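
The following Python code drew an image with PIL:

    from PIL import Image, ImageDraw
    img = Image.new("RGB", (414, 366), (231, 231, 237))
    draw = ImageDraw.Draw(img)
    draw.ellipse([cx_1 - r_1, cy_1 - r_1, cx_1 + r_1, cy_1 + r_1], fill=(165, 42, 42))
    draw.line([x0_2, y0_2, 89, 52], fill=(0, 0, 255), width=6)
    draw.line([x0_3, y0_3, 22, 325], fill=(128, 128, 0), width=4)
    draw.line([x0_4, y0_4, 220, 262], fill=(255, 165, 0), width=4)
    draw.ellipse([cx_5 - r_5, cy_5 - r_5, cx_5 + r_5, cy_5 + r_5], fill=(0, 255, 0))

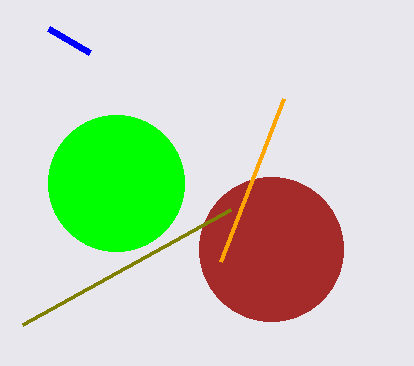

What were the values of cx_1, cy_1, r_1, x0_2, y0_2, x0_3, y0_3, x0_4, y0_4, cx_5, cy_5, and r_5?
cx_1 = 271, cy_1 = 249, r_1 = 72, x0_2 = 48, y0_2 = 28, x0_3 = 230, y0_3 = 210, x0_4 = 283, y0_4 = 99, cx_5 = 116, cy_5 = 183, r_5 = 68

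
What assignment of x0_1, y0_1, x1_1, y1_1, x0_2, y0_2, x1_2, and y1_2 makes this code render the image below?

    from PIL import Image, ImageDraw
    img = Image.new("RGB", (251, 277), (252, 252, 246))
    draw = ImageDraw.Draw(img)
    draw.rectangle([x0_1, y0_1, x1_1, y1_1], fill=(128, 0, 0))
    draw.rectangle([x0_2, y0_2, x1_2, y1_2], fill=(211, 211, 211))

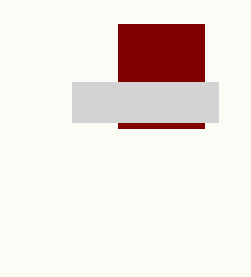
x0_1 = 118
y0_1 = 24
x1_1 = 204
y1_1 = 128
x0_2 = 72
y0_2 = 82
x1_2 = 218
y1_2 = 122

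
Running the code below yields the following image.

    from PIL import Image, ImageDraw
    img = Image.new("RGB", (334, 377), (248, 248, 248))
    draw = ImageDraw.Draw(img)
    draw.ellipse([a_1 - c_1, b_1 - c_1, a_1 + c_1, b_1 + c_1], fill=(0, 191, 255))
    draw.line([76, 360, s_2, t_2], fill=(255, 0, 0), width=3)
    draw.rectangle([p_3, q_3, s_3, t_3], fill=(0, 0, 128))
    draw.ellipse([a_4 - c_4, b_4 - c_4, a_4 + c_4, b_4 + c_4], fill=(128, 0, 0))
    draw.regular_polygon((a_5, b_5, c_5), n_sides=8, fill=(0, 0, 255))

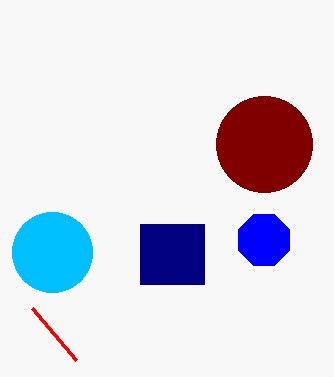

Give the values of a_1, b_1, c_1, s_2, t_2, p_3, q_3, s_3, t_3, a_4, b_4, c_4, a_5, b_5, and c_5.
a_1 = 52
b_1 = 252
c_1 = 40
s_2 = 32
t_2 = 308
p_3 = 140
q_3 = 224
s_3 = 204
t_3 = 284
a_4 = 264
b_4 = 144
c_4 = 48
a_5 = 264
b_5 = 240
c_5 = 28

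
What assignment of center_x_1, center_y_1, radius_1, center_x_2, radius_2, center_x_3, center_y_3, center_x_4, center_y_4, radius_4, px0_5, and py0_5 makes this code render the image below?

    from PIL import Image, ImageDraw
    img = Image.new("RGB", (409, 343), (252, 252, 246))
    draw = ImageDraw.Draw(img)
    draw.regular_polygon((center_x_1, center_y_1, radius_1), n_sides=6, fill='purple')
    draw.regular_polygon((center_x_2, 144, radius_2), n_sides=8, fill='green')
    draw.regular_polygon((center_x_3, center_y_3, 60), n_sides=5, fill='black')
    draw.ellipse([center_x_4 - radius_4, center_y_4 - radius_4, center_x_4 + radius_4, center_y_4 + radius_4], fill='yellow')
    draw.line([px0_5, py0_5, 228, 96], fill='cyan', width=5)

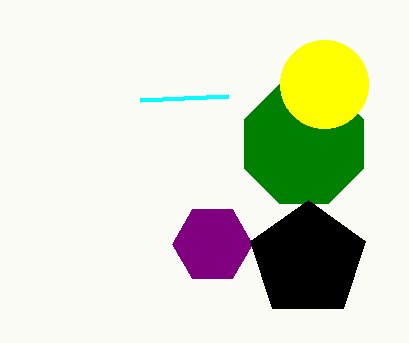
center_x_1 = 212
center_y_1 = 244
radius_1 = 40
center_x_2 = 304
radius_2 = 64
center_x_3 = 308
center_y_3 = 260
center_x_4 = 324
center_y_4 = 84
radius_4 = 44
px0_5 = 140
py0_5 = 100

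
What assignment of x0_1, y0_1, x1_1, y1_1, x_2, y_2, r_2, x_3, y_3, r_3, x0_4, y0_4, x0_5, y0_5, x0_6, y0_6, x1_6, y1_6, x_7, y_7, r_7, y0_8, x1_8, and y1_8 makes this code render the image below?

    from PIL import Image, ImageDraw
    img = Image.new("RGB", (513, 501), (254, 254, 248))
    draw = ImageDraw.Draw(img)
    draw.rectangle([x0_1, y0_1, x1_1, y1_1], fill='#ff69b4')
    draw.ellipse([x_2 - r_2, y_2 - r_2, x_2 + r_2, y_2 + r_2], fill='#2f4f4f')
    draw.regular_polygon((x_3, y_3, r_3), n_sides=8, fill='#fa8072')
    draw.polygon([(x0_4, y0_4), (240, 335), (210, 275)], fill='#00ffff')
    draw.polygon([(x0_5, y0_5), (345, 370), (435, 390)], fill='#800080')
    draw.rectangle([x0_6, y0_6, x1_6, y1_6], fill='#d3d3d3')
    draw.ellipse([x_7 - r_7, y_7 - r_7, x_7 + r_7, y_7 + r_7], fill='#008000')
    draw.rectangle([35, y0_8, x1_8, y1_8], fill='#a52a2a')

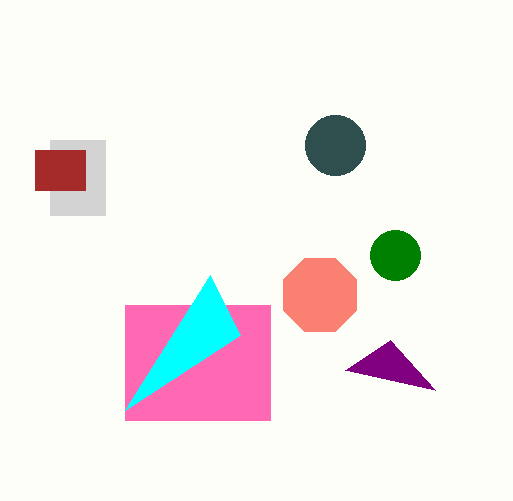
x0_1 = 125
y0_1 = 305
x1_1 = 270
y1_1 = 420
x_2 = 335
y_2 = 145
r_2 = 30
x_3 = 320
y_3 = 295
r_3 = 40
x0_4 = 125
y0_4 = 410
x0_5 = 390
y0_5 = 340
x0_6 = 50
y0_6 = 140
x1_6 = 105
y1_6 = 215
x_7 = 395
y_7 = 255
r_7 = 25
y0_8 = 150
x1_8 = 85
y1_8 = 190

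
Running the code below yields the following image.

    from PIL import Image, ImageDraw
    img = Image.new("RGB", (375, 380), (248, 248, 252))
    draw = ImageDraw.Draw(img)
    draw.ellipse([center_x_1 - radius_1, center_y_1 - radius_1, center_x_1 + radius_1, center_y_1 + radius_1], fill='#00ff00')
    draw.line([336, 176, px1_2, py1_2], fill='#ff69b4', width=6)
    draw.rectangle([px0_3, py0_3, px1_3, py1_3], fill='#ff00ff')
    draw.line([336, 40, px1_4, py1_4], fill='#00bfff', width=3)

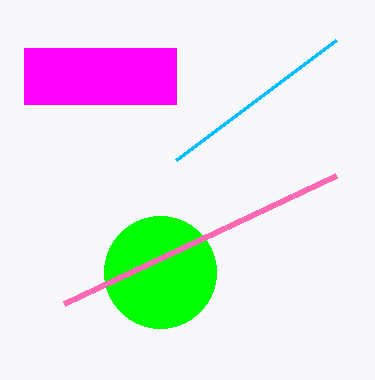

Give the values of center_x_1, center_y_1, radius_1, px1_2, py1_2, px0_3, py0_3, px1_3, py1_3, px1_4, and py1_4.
center_x_1 = 160
center_y_1 = 272
radius_1 = 56
px1_2 = 64
py1_2 = 304
px0_3 = 24
py0_3 = 48
px1_3 = 176
py1_3 = 104
px1_4 = 176
py1_4 = 160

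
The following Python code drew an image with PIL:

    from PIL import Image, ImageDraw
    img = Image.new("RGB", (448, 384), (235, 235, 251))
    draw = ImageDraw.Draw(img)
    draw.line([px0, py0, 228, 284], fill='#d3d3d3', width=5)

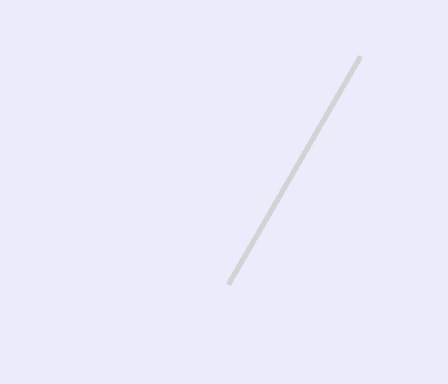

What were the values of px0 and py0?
px0 = 360; py0 = 56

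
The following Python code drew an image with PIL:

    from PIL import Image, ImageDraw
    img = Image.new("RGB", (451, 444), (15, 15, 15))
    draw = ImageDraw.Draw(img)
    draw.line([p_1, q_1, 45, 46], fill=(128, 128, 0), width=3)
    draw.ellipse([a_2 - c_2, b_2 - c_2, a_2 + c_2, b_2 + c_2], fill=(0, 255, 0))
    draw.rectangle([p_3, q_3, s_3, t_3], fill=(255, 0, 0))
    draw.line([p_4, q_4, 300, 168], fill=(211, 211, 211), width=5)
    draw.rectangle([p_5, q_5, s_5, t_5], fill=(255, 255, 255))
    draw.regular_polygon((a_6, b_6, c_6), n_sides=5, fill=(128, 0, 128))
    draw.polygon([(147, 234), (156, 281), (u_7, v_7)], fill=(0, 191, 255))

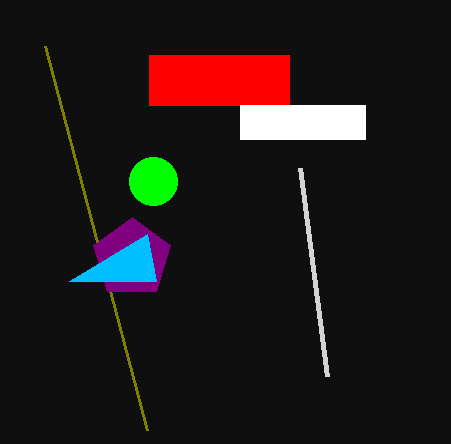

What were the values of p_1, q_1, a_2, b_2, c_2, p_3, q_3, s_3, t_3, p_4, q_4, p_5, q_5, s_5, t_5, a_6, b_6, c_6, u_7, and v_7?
p_1 = 147, q_1 = 430, a_2 = 153, b_2 = 181, c_2 = 24, p_3 = 149, q_3 = 55, s_3 = 289, t_3 = 105, p_4 = 327, q_4 = 376, p_5 = 240, q_5 = 105, s_5 = 365, t_5 = 139, a_6 = 132, b_6 = 258, c_6 = 41, u_7 = 69, v_7 = 281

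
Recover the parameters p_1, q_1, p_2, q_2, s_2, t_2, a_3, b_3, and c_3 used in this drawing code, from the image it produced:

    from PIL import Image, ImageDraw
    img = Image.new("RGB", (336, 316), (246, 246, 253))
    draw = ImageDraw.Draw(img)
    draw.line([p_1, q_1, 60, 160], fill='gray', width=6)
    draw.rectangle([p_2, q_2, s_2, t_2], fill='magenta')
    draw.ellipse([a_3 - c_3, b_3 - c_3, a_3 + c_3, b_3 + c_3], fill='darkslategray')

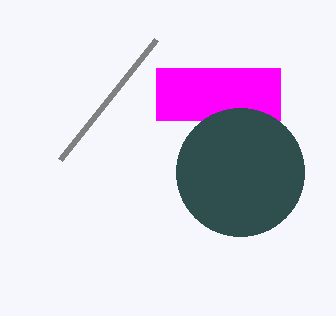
p_1 = 156
q_1 = 40
p_2 = 156
q_2 = 68
s_2 = 280
t_2 = 120
a_3 = 240
b_3 = 172
c_3 = 64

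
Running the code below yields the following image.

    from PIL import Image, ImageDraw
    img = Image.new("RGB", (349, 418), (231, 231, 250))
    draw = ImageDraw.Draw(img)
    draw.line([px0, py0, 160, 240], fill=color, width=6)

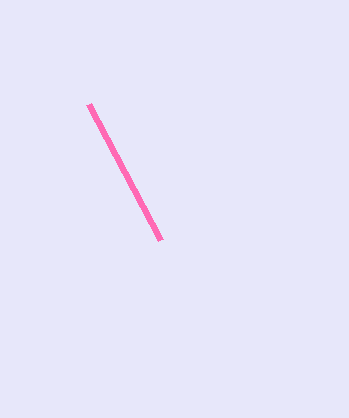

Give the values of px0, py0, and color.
px0 = 88; py0 = 104; color = 'hotpink'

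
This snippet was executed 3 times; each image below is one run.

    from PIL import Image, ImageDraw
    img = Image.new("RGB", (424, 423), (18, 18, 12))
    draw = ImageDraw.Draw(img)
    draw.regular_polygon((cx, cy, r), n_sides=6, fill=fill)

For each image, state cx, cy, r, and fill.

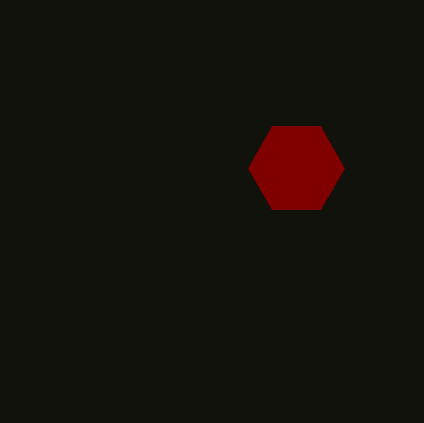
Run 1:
cx = 296
cy = 168
r = 48
fill = 'maroon'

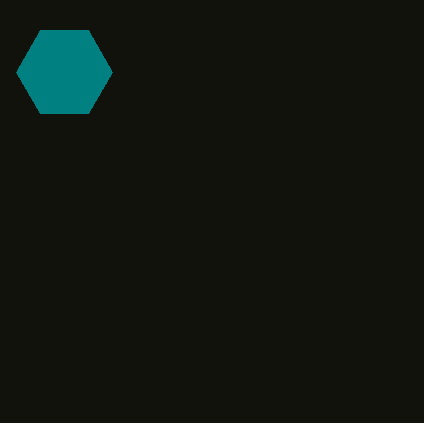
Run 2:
cx = 64, cy = 72, r = 48, fill = 'teal'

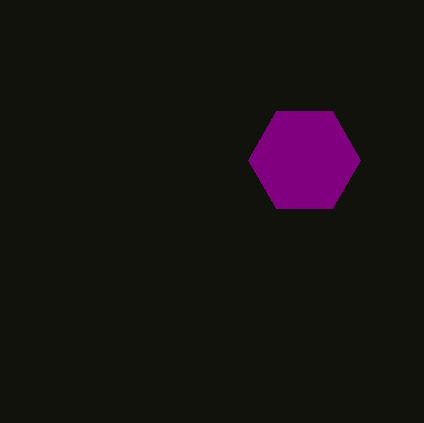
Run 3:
cx = 304, cy = 160, r = 56, fill = 'purple'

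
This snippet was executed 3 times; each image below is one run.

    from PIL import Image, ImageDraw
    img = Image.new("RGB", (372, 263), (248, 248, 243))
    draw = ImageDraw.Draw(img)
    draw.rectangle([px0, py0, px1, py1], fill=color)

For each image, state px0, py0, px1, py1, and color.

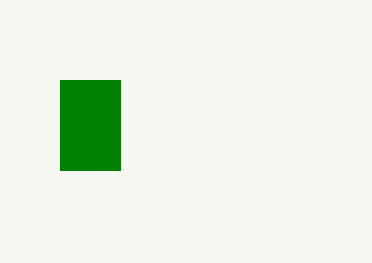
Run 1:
px0 = 60; py0 = 80; px1 = 120; py1 = 170; color = 'green'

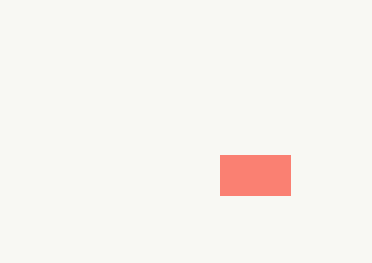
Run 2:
px0 = 220; py0 = 155; px1 = 290; py1 = 195; color = 'salmon'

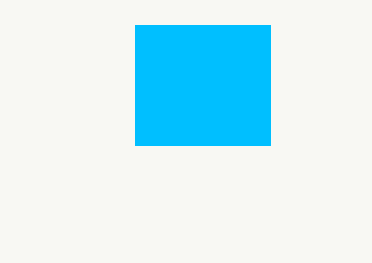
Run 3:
px0 = 135; py0 = 25; px1 = 270; py1 = 145; color = 'deepskyblue'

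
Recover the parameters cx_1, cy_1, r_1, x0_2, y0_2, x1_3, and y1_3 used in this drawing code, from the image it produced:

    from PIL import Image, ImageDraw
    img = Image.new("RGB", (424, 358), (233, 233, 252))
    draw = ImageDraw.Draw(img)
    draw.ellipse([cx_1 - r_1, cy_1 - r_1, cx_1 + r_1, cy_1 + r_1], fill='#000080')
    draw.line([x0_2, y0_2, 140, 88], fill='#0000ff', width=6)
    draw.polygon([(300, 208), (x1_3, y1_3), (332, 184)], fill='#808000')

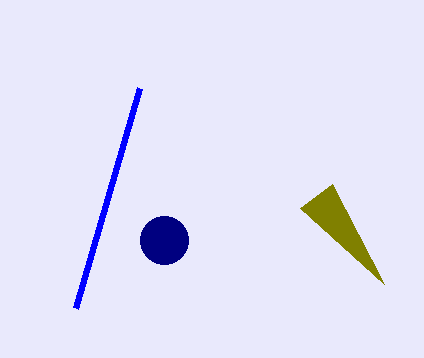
cx_1 = 164, cy_1 = 240, r_1 = 24, x0_2 = 76, y0_2 = 308, x1_3 = 384, y1_3 = 284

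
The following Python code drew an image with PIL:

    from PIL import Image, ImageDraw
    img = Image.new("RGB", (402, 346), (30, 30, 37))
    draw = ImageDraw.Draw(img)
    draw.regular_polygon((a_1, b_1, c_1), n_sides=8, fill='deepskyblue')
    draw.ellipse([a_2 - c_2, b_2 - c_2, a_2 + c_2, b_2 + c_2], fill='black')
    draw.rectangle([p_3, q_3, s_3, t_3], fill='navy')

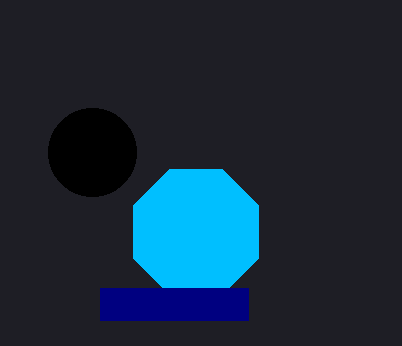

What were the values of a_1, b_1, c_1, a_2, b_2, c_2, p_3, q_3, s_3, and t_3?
a_1 = 196
b_1 = 232
c_1 = 68
a_2 = 92
b_2 = 152
c_2 = 44
p_3 = 100
q_3 = 288
s_3 = 248
t_3 = 320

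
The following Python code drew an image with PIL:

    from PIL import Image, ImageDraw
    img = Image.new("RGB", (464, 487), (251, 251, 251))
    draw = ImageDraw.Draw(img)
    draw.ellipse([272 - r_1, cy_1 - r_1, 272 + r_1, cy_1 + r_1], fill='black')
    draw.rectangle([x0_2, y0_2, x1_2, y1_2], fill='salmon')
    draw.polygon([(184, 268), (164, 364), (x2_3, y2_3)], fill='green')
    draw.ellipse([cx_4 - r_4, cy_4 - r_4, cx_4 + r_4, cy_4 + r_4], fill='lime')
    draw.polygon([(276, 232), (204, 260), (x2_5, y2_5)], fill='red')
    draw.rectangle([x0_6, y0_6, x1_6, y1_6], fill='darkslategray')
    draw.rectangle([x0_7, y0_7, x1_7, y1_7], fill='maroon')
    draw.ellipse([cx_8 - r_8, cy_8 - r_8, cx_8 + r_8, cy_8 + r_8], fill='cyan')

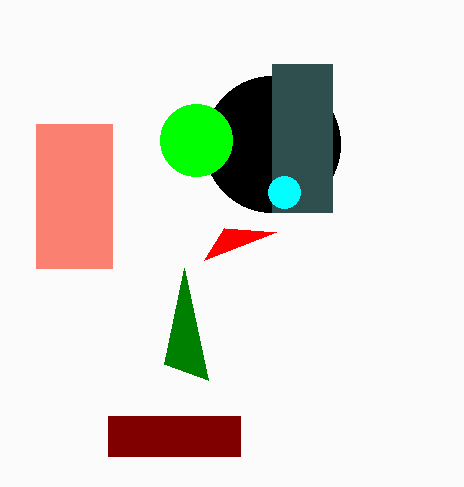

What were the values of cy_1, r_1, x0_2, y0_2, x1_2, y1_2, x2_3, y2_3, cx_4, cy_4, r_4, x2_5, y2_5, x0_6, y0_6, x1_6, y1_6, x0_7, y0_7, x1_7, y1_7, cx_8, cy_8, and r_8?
cy_1 = 144; r_1 = 68; x0_2 = 36; y0_2 = 124; x1_2 = 112; y1_2 = 268; x2_3 = 208; y2_3 = 380; cx_4 = 196; cy_4 = 140; r_4 = 36; x2_5 = 224; y2_5 = 228; x0_6 = 272; y0_6 = 64; x1_6 = 332; y1_6 = 212; x0_7 = 108; y0_7 = 416; x1_7 = 240; y1_7 = 456; cx_8 = 284; cy_8 = 192; r_8 = 16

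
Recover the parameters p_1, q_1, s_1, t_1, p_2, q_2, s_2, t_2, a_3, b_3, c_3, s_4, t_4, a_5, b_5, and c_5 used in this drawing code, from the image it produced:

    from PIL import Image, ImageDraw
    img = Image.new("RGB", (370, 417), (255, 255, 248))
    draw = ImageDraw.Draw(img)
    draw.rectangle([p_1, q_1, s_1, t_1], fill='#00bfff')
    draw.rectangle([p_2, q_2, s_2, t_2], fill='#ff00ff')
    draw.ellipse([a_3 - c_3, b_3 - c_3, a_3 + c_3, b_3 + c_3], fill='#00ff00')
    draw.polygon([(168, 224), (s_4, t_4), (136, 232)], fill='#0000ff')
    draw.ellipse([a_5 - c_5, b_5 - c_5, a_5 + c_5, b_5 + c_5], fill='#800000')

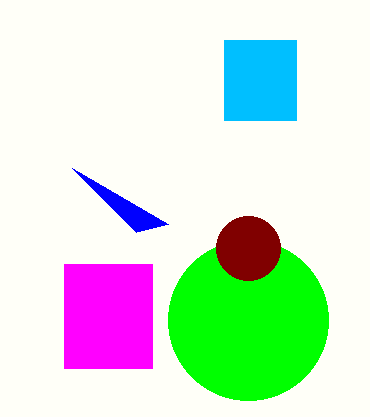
p_1 = 224
q_1 = 40
s_1 = 296
t_1 = 120
p_2 = 64
q_2 = 264
s_2 = 152
t_2 = 368
a_3 = 248
b_3 = 320
c_3 = 80
s_4 = 72
t_4 = 168
a_5 = 248
b_5 = 248
c_5 = 32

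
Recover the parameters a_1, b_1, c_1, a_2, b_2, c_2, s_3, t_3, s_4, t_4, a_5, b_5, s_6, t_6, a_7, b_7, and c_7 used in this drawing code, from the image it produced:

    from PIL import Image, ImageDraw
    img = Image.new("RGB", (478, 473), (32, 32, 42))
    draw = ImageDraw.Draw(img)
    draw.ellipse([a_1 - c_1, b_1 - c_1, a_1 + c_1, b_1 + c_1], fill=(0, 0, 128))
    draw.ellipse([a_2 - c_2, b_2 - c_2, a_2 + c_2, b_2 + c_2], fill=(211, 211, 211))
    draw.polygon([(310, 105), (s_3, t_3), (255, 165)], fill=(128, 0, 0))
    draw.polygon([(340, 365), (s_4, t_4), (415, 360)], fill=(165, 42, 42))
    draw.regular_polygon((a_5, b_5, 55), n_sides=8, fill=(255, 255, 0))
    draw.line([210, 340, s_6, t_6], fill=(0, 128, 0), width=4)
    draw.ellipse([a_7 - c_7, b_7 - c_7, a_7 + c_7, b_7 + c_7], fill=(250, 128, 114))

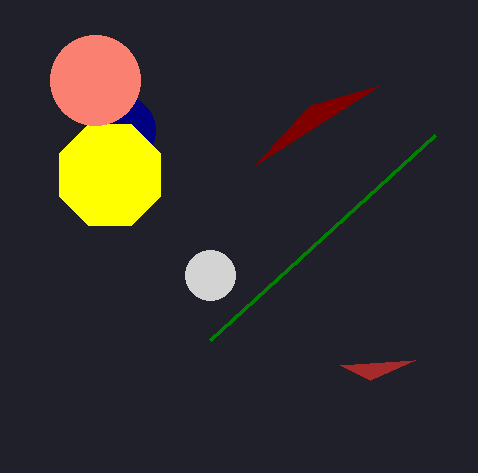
a_1 = 120, b_1 = 130, c_1 = 35, a_2 = 210, b_2 = 275, c_2 = 25, s_3 = 380, t_3 = 85, s_4 = 370, t_4 = 380, a_5 = 110, b_5 = 175, s_6 = 435, t_6 = 135, a_7 = 95, b_7 = 80, c_7 = 45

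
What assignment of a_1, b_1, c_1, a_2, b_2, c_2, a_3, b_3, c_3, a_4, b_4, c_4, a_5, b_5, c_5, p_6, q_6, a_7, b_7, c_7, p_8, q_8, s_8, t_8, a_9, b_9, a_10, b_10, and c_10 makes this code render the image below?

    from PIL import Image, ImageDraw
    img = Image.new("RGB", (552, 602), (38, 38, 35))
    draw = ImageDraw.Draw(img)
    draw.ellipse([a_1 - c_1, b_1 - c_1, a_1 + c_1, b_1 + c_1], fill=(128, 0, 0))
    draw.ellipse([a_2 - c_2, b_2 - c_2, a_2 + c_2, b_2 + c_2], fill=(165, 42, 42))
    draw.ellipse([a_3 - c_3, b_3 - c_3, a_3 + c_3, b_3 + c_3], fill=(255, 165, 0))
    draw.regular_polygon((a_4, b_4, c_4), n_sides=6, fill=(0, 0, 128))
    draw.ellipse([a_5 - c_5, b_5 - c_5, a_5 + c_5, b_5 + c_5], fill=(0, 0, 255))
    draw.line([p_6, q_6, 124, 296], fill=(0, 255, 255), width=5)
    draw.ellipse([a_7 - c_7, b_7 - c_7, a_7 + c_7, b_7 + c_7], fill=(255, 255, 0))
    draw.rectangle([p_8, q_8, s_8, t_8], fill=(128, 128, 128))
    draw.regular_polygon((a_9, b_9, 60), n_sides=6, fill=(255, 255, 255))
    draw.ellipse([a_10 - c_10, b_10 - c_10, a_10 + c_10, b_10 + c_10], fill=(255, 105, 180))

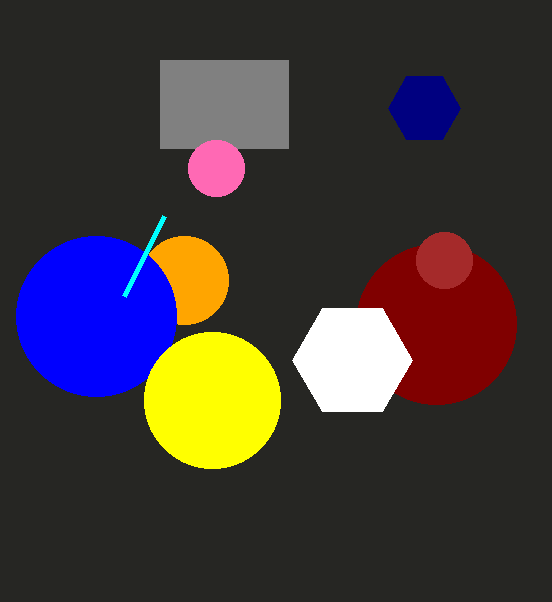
a_1 = 436; b_1 = 324; c_1 = 80; a_2 = 444; b_2 = 260; c_2 = 28; a_3 = 184; b_3 = 280; c_3 = 44; a_4 = 424; b_4 = 108; c_4 = 36; a_5 = 96; b_5 = 316; c_5 = 80; p_6 = 164; q_6 = 216; a_7 = 212; b_7 = 400; c_7 = 68; p_8 = 160; q_8 = 60; s_8 = 288; t_8 = 148; a_9 = 352; b_9 = 360; a_10 = 216; b_10 = 168; c_10 = 28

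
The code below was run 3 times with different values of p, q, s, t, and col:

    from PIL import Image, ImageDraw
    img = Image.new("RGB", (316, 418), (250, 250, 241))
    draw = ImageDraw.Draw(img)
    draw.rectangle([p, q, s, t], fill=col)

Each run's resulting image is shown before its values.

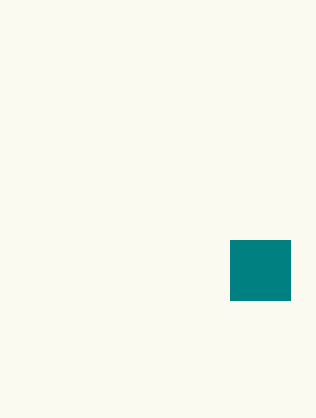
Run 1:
p = 230
q = 240
s = 290
t = 300
col = 'teal'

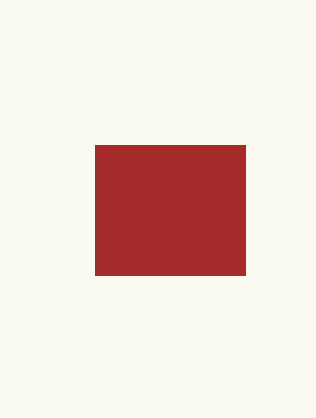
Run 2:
p = 95, q = 145, s = 245, t = 275, col = 'brown'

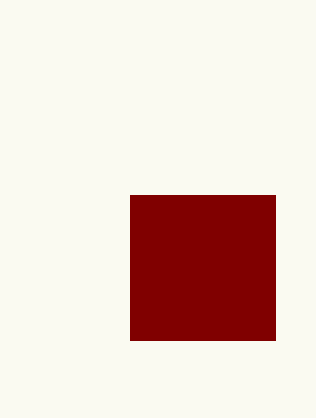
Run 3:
p = 130, q = 195, s = 275, t = 340, col = 'maroon'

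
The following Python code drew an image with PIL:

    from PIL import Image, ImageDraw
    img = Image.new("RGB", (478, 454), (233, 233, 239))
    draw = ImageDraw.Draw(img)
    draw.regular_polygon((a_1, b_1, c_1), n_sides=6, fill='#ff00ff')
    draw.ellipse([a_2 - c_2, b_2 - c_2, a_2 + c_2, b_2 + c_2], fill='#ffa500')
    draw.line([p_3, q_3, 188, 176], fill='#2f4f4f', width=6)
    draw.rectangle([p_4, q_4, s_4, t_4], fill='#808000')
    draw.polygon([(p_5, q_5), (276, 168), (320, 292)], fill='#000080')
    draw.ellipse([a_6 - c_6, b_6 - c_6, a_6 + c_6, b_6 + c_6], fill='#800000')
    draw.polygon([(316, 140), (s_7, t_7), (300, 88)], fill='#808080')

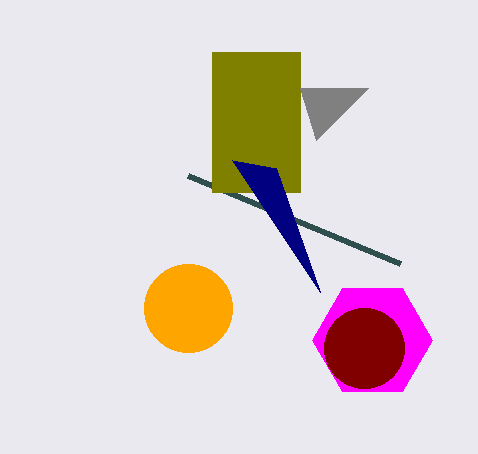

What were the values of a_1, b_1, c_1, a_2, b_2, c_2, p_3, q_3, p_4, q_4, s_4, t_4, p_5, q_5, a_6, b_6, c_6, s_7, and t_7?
a_1 = 372
b_1 = 340
c_1 = 60
a_2 = 188
b_2 = 308
c_2 = 44
p_3 = 400
q_3 = 264
p_4 = 212
q_4 = 52
s_4 = 300
t_4 = 192
p_5 = 232
q_5 = 160
a_6 = 364
b_6 = 348
c_6 = 40
s_7 = 368
t_7 = 88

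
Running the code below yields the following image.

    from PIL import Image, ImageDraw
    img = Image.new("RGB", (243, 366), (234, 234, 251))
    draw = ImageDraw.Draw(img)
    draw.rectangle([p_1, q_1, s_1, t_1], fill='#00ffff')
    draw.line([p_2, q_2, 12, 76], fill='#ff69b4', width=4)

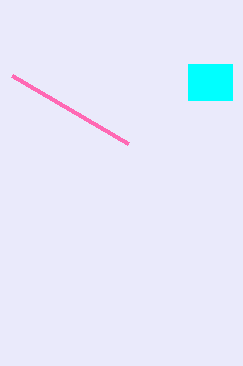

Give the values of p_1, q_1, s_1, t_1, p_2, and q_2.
p_1 = 188, q_1 = 64, s_1 = 232, t_1 = 100, p_2 = 128, q_2 = 144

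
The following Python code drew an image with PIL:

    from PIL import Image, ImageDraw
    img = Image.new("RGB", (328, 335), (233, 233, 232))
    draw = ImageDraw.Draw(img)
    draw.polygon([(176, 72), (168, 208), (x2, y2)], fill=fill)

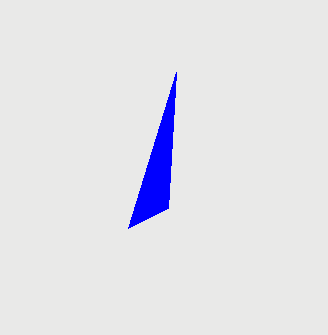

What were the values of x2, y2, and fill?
x2 = 128; y2 = 228; fill = 'blue'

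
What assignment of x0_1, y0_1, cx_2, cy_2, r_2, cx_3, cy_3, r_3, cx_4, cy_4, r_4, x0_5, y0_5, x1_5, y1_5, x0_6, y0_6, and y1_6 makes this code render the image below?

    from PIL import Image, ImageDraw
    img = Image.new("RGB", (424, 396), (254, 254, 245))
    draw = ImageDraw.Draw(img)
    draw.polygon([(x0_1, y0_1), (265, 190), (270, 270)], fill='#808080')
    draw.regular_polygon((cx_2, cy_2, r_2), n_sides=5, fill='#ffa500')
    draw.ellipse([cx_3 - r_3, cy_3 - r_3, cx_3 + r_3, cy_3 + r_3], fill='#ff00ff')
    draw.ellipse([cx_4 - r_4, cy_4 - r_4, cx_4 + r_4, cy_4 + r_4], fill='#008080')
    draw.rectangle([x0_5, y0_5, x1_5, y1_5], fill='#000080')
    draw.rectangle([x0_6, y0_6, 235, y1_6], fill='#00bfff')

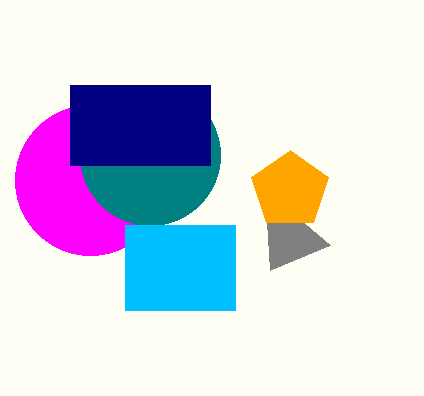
x0_1 = 330
y0_1 = 245
cx_2 = 290
cy_2 = 190
r_2 = 40
cx_3 = 90
cy_3 = 180
r_3 = 75
cx_4 = 150
cy_4 = 155
r_4 = 70
x0_5 = 70
y0_5 = 85
x1_5 = 210
y1_5 = 165
x0_6 = 125
y0_6 = 225
y1_6 = 310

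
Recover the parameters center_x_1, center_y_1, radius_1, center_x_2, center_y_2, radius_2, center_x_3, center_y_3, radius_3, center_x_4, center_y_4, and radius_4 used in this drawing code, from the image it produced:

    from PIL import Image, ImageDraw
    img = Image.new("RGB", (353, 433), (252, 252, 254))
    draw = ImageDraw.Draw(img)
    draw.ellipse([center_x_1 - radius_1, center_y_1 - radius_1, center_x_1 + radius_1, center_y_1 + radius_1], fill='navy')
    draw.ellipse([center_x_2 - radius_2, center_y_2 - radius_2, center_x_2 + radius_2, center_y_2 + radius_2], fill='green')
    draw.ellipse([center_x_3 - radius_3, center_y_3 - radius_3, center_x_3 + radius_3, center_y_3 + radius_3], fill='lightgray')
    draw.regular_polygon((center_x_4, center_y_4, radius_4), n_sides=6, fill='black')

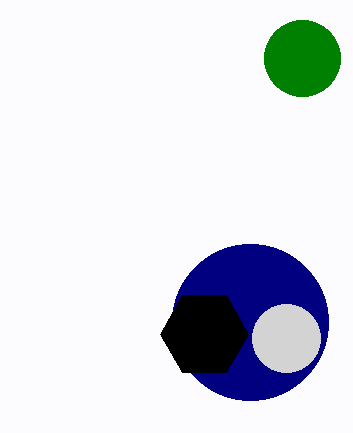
center_x_1 = 250; center_y_1 = 322; radius_1 = 78; center_x_2 = 302; center_y_2 = 58; radius_2 = 38; center_x_3 = 286; center_y_3 = 338; radius_3 = 34; center_x_4 = 204; center_y_4 = 334; radius_4 = 44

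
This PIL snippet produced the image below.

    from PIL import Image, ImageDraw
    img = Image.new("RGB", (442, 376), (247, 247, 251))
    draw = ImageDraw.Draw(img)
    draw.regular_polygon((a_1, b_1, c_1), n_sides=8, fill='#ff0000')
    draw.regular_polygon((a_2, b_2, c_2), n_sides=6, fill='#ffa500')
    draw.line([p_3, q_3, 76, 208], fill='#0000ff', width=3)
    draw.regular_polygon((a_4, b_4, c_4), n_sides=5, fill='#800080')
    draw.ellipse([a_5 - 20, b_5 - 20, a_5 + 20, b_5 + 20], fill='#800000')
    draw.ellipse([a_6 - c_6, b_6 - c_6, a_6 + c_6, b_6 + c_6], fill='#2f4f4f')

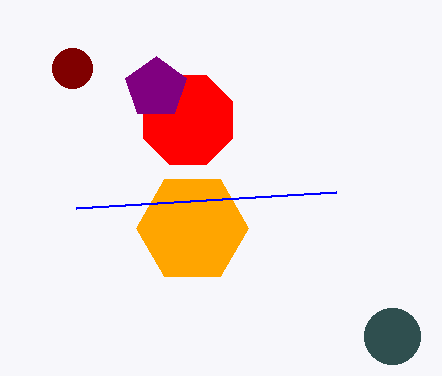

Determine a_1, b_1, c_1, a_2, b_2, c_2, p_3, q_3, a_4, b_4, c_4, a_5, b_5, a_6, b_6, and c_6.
a_1 = 188, b_1 = 120, c_1 = 48, a_2 = 192, b_2 = 228, c_2 = 56, p_3 = 336, q_3 = 192, a_4 = 156, b_4 = 88, c_4 = 32, a_5 = 72, b_5 = 68, a_6 = 392, b_6 = 336, c_6 = 28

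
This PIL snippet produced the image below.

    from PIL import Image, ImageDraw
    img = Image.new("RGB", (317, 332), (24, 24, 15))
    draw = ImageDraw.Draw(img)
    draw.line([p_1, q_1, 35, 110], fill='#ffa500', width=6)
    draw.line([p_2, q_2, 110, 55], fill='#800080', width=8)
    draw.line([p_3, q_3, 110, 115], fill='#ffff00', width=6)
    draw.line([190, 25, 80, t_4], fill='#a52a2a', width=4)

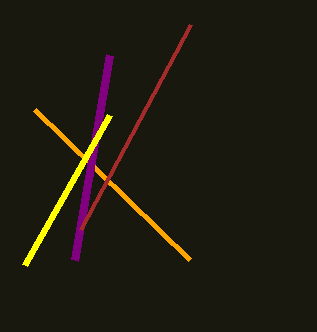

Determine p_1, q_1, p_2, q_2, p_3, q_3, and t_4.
p_1 = 190; q_1 = 260; p_2 = 75; q_2 = 260; p_3 = 25; q_3 = 265; t_4 = 230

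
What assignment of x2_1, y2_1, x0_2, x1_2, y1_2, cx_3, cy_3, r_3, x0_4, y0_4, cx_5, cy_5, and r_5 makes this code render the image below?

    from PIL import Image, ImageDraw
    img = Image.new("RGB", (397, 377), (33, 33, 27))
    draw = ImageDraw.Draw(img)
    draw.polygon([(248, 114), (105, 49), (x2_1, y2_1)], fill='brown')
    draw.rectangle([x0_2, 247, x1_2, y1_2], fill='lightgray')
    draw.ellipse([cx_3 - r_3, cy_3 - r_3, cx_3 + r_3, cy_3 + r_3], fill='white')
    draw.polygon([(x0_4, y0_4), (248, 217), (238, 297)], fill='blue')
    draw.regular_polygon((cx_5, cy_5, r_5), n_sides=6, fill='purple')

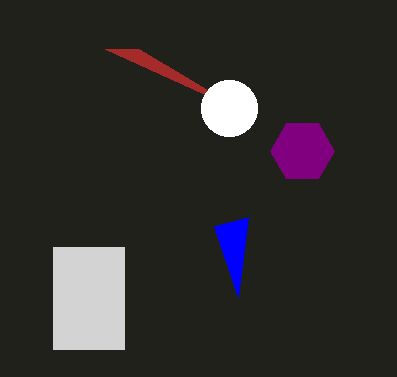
x2_1 = 139, y2_1 = 49, x0_2 = 53, x1_2 = 124, y1_2 = 349, cx_3 = 229, cy_3 = 108, r_3 = 28, x0_4 = 214, y0_4 = 226, cx_5 = 302, cy_5 = 151, r_5 = 32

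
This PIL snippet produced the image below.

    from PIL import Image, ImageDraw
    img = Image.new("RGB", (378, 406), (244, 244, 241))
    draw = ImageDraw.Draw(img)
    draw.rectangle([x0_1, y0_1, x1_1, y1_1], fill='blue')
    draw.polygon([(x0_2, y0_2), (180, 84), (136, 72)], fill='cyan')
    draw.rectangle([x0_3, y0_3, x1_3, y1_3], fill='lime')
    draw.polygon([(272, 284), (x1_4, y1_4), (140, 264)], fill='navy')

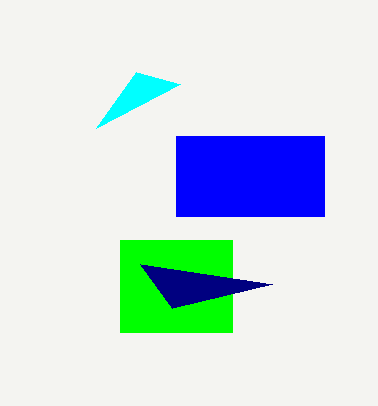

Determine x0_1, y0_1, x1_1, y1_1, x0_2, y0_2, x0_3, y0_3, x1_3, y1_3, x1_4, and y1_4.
x0_1 = 176; y0_1 = 136; x1_1 = 324; y1_1 = 216; x0_2 = 96; y0_2 = 128; x0_3 = 120; y0_3 = 240; x1_3 = 232; y1_3 = 332; x1_4 = 172; y1_4 = 308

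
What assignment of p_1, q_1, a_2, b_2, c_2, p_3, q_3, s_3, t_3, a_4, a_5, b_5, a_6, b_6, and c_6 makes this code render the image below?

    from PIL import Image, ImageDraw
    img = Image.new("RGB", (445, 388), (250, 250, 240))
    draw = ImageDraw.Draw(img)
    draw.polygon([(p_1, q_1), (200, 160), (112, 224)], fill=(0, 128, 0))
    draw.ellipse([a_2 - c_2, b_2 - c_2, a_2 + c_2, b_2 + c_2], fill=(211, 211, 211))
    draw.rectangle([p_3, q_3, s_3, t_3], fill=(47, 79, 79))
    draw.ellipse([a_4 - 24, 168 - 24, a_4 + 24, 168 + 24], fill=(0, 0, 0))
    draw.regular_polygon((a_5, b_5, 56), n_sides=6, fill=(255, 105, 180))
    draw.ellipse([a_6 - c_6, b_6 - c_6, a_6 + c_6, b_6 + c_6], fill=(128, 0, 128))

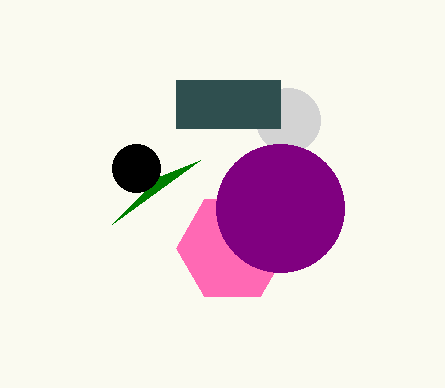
p_1 = 160
q_1 = 176
a_2 = 288
b_2 = 120
c_2 = 32
p_3 = 176
q_3 = 80
s_3 = 280
t_3 = 128
a_4 = 136
a_5 = 232
b_5 = 248
a_6 = 280
b_6 = 208
c_6 = 64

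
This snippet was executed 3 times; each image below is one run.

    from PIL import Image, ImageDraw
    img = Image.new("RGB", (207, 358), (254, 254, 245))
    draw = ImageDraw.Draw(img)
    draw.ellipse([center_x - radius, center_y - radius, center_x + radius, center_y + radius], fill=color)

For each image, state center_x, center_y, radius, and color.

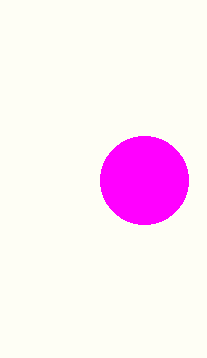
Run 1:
center_x = 144; center_y = 180; radius = 44; color = 'magenta'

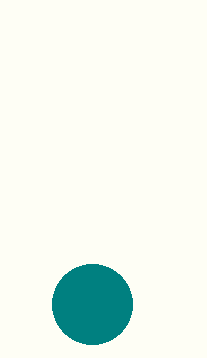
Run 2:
center_x = 92
center_y = 304
radius = 40
color = 'teal'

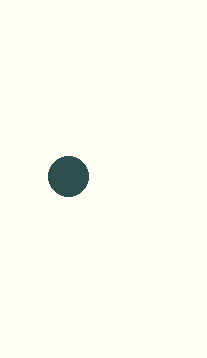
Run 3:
center_x = 68; center_y = 176; radius = 20; color = 'darkslategray'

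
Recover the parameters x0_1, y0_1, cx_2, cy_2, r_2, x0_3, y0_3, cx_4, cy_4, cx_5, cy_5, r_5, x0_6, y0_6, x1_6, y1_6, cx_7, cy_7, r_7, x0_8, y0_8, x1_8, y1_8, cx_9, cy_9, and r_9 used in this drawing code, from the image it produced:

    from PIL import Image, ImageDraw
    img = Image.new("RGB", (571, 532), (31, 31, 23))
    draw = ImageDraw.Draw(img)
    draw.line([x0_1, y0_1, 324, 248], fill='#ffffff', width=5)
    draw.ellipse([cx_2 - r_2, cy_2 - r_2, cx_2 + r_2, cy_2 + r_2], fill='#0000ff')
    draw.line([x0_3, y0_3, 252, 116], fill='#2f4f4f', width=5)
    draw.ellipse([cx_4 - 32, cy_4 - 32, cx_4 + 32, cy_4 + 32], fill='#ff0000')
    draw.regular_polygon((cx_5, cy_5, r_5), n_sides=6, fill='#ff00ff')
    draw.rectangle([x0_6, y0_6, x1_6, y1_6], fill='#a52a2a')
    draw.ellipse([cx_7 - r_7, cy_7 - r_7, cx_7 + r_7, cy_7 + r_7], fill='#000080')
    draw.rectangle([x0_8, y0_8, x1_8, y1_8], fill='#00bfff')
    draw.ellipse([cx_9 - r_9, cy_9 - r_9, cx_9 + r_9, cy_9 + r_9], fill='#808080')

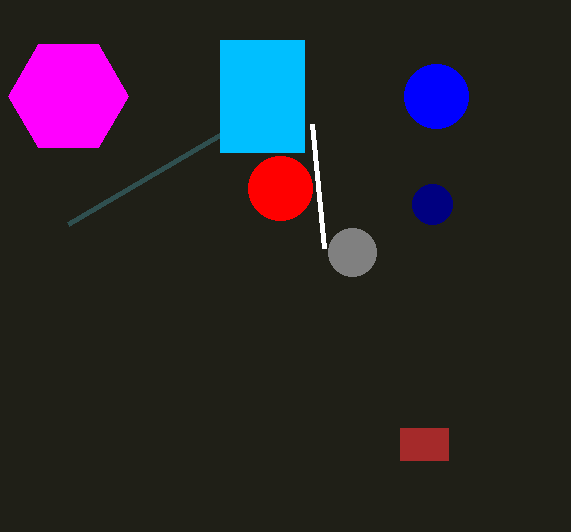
x0_1 = 312
y0_1 = 124
cx_2 = 436
cy_2 = 96
r_2 = 32
x0_3 = 68
y0_3 = 224
cx_4 = 280
cy_4 = 188
cx_5 = 68
cy_5 = 96
r_5 = 60
x0_6 = 400
y0_6 = 428
x1_6 = 448
y1_6 = 460
cx_7 = 432
cy_7 = 204
r_7 = 20
x0_8 = 220
y0_8 = 40
x1_8 = 304
y1_8 = 152
cx_9 = 352
cy_9 = 252
r_9 = 24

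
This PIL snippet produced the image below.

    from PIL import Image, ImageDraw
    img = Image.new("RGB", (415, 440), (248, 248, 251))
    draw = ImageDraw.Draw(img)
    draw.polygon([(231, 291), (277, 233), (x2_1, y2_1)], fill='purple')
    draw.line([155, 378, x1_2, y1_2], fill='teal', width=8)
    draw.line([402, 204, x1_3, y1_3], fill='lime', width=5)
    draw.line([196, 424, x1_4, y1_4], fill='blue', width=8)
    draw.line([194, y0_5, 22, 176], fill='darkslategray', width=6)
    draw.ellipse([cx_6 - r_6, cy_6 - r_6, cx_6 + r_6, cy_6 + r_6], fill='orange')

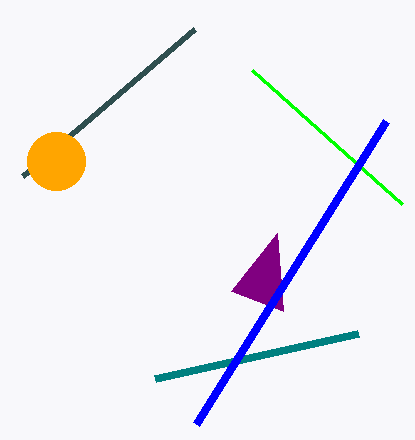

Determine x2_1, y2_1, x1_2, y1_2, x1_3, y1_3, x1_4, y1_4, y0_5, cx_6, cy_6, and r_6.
x2_1 = 283, y2_1 = 311, x1_2 = 358, y1_2 = 333, x1_3 = 252, y1_3 = 70, x1_4 = 386, y1_4 = 121, y0_5 = 29, cx_6 = 56, cy_6 = 161, r_6 = 29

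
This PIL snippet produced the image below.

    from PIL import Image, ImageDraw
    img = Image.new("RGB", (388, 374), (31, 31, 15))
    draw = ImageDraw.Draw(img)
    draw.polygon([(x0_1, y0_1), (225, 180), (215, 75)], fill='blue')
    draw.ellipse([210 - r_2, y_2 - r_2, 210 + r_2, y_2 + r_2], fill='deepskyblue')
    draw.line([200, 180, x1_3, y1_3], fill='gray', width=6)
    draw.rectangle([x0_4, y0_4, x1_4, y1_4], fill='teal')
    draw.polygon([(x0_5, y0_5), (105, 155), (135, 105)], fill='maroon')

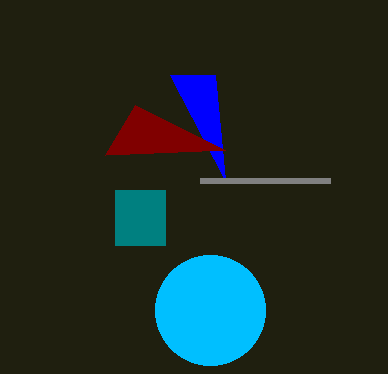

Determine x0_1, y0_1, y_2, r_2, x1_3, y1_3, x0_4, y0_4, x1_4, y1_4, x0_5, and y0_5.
x0_1 = 170
y0_1 = 75
y_2 = 310
r_2 = 55
x1_3 = 330
y1_3 = 180
x0_4 = 115
y0_4 = 190
x1_4 = 165
y1_4 = 245
x0_5 = 225
y0_5 = 150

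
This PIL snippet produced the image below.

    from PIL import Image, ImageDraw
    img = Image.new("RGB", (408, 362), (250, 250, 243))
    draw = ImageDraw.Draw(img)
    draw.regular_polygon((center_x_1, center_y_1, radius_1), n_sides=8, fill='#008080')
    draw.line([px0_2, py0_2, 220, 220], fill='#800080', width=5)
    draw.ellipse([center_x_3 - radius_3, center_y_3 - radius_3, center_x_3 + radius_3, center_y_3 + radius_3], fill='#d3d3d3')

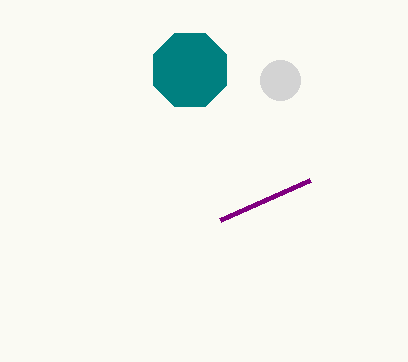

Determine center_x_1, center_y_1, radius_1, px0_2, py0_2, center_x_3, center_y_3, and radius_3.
center_x_1 = 190, center_y_1 = 70, radius_1 = 40, px0_2 = 310, py0_2 = 180, center_x_3 = 280, center_y_3 = 80, radius_3 = 20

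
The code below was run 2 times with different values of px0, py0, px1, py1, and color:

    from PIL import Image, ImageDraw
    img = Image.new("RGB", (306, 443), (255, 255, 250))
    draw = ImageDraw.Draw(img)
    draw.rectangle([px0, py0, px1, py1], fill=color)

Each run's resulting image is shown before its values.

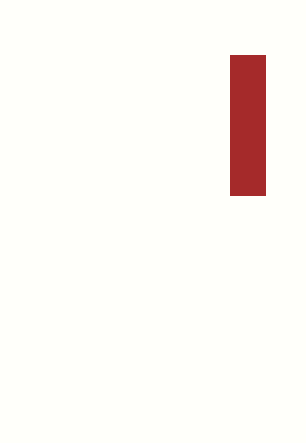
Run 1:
px0 = 230; py0 = 55; px1 = 265; py1 = 195; color = 'brown'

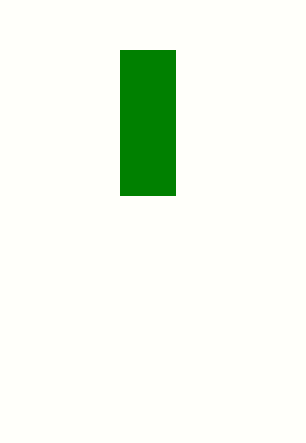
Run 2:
px0 = 120, py0 = 50, px1 = 175, py1 = 195, color = 'green'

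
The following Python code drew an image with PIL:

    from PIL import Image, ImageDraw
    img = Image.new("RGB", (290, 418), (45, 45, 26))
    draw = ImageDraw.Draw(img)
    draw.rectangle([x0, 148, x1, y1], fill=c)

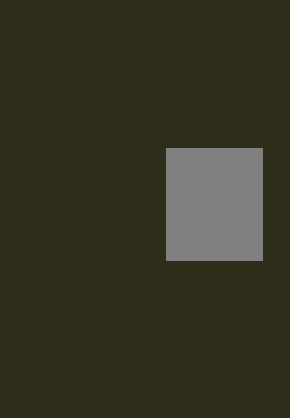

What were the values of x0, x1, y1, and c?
x0 = 166; x1 = 262; y1 = 260; c = 'gray'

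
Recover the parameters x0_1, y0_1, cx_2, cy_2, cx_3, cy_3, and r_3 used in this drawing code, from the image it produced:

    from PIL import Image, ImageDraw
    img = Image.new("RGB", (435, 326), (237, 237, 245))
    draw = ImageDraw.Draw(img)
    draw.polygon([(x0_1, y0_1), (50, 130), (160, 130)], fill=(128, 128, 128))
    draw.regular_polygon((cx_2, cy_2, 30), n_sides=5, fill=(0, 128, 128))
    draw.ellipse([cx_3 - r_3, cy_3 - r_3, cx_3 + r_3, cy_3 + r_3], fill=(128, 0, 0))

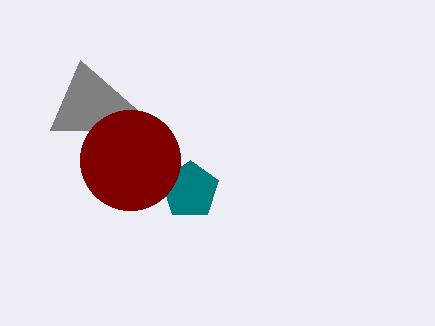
x0_1 = 80
y0_1 = 60
cx_2 = 190
cy_2 = 190
cx_3 = 130
cy_3 = 160
r_3 = 50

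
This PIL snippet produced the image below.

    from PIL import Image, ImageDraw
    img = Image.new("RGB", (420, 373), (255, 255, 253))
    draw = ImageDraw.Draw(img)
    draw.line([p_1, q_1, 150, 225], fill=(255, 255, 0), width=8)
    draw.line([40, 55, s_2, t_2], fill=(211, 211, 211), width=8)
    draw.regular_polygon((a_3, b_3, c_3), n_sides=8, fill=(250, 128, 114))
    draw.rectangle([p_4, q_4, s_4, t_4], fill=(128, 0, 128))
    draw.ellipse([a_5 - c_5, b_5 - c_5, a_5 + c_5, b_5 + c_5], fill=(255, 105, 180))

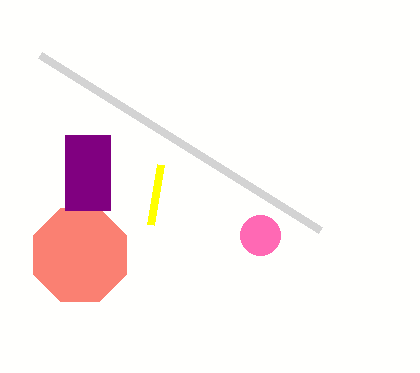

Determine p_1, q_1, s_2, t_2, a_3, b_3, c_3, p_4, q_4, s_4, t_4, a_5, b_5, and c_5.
p_1 = 160; q_1 = 165; s_2 = 320; t_2 = 230; a_3 = 80; b_3 = 255; c_3 = 50; p_4 = 65; q_4 = 135; s_4 = 110; t_4 = 210; a_5 = 260; b_5 = 235; c_5 = 20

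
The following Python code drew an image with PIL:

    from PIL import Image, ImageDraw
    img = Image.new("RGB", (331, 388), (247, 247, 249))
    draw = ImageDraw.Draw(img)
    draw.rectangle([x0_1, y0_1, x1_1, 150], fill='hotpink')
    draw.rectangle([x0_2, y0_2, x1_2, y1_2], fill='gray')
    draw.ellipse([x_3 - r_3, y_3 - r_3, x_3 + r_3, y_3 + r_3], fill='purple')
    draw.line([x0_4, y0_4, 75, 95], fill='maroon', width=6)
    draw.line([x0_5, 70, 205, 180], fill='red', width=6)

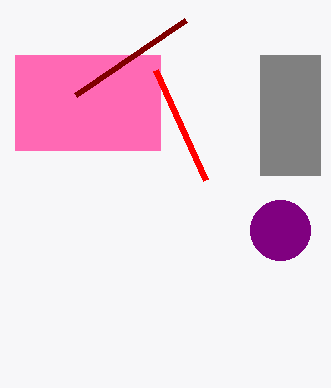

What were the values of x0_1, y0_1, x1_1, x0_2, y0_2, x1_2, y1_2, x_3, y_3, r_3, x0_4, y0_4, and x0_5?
x0_1 = 15; y0_1 = 55; x1_1 = 160; x0_2 = 260; y0_2 = 55; x1_2 = 320; y1_2 = 175; x_3 = 280; y_3 = 230; r_3 = 30; x0_4 = 185; y0_4 = 20; x0_5 = 155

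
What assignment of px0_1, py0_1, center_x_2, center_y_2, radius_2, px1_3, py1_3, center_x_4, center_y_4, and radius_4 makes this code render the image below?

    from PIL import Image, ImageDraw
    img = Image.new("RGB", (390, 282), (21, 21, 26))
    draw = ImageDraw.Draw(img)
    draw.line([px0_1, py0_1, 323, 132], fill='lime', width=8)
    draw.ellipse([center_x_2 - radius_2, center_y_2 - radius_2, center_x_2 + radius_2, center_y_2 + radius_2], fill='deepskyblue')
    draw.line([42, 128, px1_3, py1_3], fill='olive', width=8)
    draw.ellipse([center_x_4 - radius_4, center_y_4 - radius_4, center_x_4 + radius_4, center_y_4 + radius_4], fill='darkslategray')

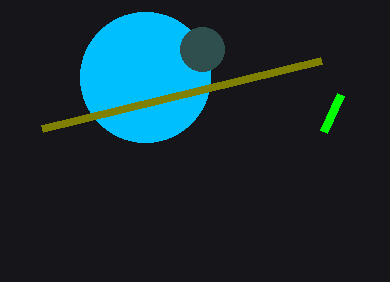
px0_1 = 340, py0_1 = 95, center_x_2 = 145, center_y_2 = 77, radius_2 = 65, px1_3 = 321, py1_3 = 60, center_x_4 = 202, center_y_4 = 49, radius_4 = 22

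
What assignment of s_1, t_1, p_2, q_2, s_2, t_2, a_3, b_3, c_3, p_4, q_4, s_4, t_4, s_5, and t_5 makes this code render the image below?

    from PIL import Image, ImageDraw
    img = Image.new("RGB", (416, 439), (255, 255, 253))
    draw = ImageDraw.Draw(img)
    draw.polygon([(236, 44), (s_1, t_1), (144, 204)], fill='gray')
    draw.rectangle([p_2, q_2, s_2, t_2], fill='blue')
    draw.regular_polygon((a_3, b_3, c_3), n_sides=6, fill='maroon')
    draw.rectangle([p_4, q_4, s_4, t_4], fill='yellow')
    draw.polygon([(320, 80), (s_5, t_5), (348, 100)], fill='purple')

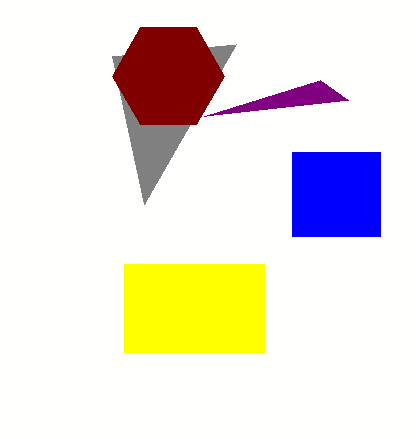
s_1 = 112
t_1 = 56
p_2 = 292
q_2 = 152
s_2 = 380
t_2 = 236
a_3 = 168
b_3 = 76
c_3 = 56
p_4 = 124
q_4 = 264
s_4 = 264
t_4 = 352
s_5 = 204
t_5 = 116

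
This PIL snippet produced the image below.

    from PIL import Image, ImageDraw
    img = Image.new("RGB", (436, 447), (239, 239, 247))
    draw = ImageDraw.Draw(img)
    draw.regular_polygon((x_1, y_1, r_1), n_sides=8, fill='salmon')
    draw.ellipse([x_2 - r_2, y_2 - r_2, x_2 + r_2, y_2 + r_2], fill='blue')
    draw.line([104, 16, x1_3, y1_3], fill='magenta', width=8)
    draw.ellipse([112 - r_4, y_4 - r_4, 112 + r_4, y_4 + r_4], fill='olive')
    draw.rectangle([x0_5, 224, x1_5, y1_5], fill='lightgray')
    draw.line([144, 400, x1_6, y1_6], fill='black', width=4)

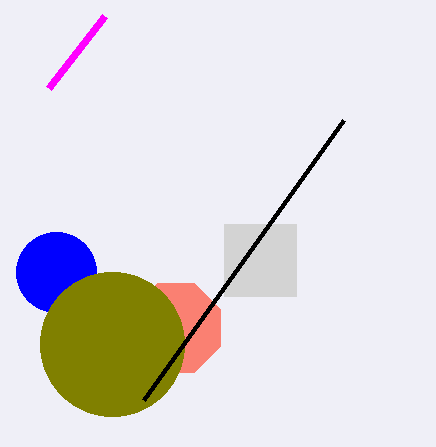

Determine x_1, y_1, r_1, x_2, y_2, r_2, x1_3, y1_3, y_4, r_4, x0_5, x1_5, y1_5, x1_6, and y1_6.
x_1 = 176; y_1 = 328; r_1 = 48; x_2 = 56; y_2 = 272; r_2 = 40; x1_3 = 48; y1_3 = 88; y_4 = 344; r_4 = 72; x0_5 = 224; x1_5 = 296; y1_5 = 296; x1_6 = 344; y1_6 = 120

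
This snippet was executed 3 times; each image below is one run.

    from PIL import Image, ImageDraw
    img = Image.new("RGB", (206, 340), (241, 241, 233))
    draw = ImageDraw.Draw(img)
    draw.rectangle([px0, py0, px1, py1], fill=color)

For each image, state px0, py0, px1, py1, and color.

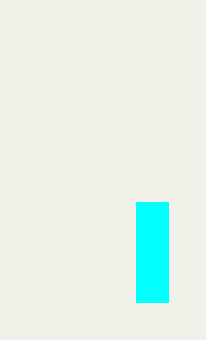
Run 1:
px0 = 136; py0 = 202; px1 = 168; py1 = 302; color = 'cyan'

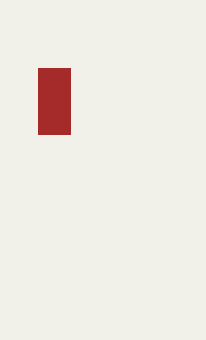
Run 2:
px0 = 38, py0 = 68, px1 = 70, py1 = 134, color = 'brown'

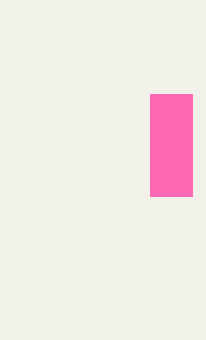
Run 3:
px0 = 150; py0 = 94; px1 = 192; py1 = 196; color = 'hotpink'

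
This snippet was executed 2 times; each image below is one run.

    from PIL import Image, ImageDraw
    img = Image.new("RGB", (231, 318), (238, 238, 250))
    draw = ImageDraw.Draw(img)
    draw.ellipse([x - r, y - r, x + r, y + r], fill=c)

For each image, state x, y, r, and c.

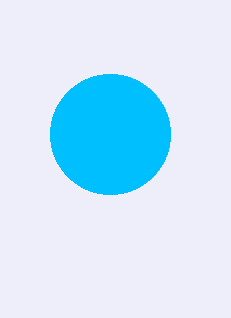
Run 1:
x = 110, y = 134, r = 60, c = 'deepskyblue'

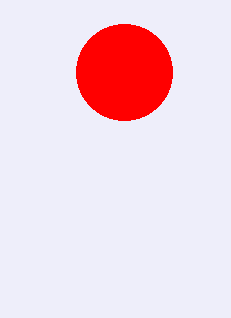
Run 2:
x = 124; y = 72; r = 48; c = 'red'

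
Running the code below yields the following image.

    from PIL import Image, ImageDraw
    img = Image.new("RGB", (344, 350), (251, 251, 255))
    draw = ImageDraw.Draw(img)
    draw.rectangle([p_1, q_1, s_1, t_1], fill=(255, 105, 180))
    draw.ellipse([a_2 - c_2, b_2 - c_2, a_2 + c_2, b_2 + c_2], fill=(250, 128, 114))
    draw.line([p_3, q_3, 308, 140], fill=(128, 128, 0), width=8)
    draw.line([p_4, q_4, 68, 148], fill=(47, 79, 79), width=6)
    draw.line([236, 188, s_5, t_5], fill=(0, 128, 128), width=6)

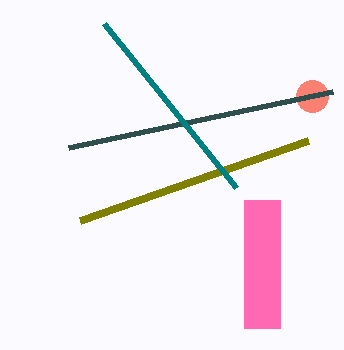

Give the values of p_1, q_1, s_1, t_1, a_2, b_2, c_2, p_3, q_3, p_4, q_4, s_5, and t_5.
p_1 = 244; q_1 = 200; s_1 = 280; t_1 = 328; a_2 = 312; b_2 = 96; c_2 = 16; p_3 = 80; q_3 = 220; p_4 = 332; q_4 = 92; s_5 = 104; t_5 = 24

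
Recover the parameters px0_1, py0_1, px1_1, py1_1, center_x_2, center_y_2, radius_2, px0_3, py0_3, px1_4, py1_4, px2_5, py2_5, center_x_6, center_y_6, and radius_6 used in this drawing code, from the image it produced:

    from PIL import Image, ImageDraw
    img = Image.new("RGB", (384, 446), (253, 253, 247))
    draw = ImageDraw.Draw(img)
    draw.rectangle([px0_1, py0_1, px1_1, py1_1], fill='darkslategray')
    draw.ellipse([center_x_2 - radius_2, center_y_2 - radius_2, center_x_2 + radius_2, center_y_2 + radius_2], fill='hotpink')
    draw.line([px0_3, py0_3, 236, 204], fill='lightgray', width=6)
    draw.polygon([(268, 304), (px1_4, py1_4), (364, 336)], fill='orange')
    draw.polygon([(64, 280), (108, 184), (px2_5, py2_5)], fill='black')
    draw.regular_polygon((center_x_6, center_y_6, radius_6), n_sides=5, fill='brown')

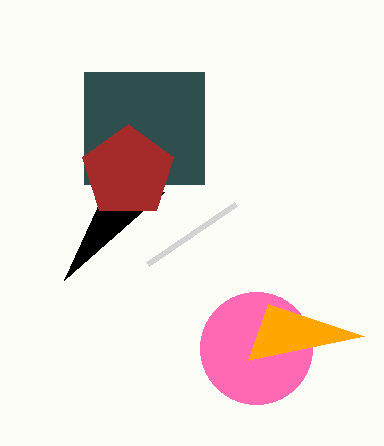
px0_1 = 84
py0_1 = 72
px1_1 = 204
py1_1 = 184
center_x_2 = 256
center_y_2 = 348
radius_2 = 56
px0_3 = 148
py0_3 = 264
px1_4 = 248
py1_4 = 360
px2_5 = 164
py2_5 = 192
center_x_6 = 128
center_y_6 = 172
radius_6 = 48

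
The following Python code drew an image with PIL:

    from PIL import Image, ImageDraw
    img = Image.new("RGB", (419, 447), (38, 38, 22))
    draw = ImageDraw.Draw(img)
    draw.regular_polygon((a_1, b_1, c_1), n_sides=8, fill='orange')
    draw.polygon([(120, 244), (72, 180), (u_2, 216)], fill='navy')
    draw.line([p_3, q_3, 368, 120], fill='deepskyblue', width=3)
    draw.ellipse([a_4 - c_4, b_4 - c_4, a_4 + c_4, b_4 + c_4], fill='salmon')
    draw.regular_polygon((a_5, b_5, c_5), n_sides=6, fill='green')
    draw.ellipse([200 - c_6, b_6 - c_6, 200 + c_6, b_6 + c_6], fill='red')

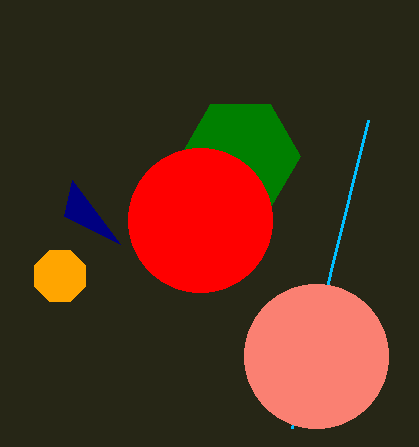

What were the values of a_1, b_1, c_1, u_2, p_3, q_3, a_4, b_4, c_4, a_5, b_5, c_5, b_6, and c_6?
a_1 = 60
b_1 = 276
c_1 = 28
u_2 = 64
p_3 = 292
q_3 = 428
a_4 = 316
b_4 = 356
c_4 = 72
a_5 = 240
b_5 = 156
c_5 = 60
b_6 = 220
c_6 = 72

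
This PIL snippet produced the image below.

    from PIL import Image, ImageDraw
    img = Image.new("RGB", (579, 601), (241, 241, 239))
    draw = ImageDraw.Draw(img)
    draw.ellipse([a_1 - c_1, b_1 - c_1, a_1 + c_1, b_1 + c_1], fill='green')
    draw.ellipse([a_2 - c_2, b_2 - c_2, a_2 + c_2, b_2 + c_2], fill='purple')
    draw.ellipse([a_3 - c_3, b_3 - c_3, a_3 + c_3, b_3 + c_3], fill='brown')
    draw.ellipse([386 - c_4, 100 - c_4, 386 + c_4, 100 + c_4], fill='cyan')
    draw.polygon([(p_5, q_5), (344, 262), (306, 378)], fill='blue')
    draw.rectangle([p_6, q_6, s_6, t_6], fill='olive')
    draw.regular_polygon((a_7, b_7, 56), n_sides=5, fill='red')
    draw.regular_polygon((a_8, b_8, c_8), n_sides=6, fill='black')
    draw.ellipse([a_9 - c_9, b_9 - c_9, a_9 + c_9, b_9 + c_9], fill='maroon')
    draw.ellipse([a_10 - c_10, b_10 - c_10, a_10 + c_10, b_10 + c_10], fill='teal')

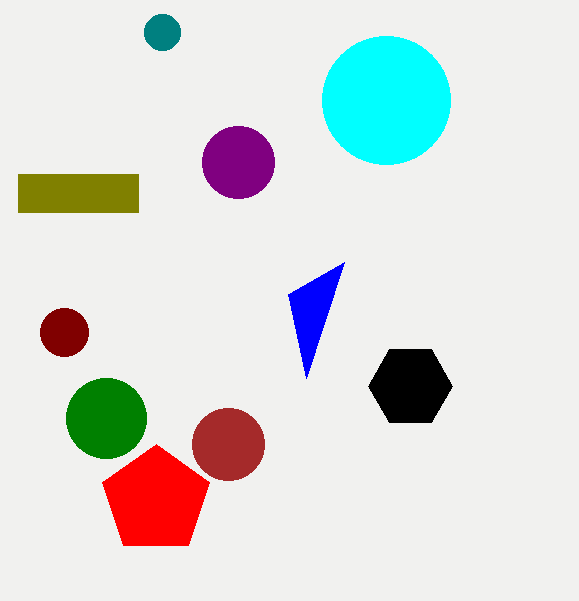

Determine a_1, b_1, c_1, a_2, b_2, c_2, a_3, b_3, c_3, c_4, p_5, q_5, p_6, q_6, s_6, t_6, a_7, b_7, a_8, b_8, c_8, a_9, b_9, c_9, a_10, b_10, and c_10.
a_1 = 106; b_1 = 418; c_1 = 40; a_2 = 238; b_2 = 162; c_2 = 36; a_3 = 228; b_3 = 444; c_3 = 36; c_4 = 64; p_5 = 288; q_5 = 294; p_6 = 18; q_6 = 174; s_6 = 138; t_6 = 212; a_7 = 156; b_7 = 500; a_8 = 410; b_8 = 386; c_8 = 42; a_9 = 64; b_9 = 332; c_9 = 24; a_10 = 162; b_10 = 32; c_10 = 18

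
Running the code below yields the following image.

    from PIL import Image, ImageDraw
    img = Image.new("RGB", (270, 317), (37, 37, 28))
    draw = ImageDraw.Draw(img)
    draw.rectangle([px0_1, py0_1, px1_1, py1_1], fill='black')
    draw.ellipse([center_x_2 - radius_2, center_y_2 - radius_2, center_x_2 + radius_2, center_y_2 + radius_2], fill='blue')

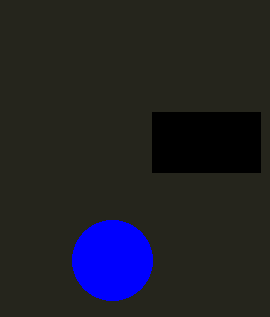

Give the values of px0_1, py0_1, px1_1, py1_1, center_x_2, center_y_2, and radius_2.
px0_1 = 152, py0_1 = 112, px1_1 = 260, py1_1 = 172, center_x_2 = 112, center_y_2 = 260, radius_2 = 40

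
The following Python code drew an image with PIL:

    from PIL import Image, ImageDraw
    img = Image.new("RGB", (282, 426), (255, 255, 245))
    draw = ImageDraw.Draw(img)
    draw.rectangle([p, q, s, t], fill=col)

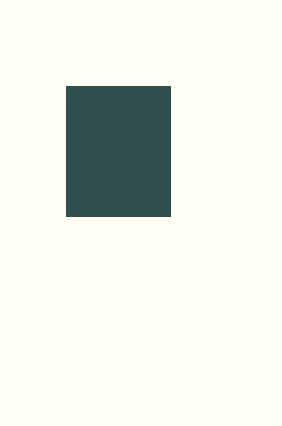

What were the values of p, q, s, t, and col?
p = 66, q = 86, s = 170, t = 216, col = 'darkslategray'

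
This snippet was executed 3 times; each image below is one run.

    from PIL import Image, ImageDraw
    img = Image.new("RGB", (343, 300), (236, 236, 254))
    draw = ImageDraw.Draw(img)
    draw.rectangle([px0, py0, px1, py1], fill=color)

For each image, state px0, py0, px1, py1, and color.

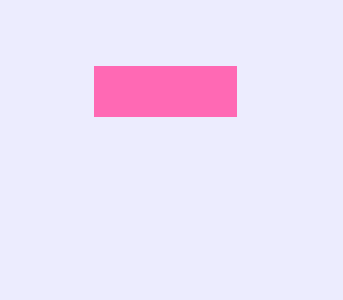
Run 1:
px0 = 94, py0 = 66, px1 = 236, py1 = 116, color = 'hotpink'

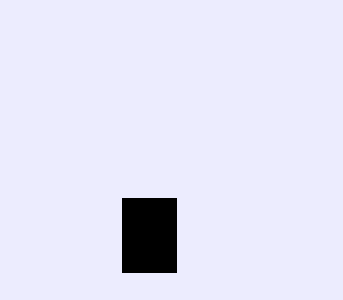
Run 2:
px0 = 122; py0 = 198; px1 = 176; py1 = 272; color = 'black'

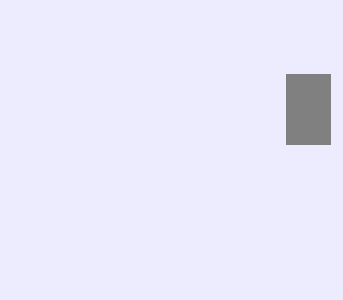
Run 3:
px0 = 286, py0 = 74, px1 = 330, py1 = 144, color = 'gray'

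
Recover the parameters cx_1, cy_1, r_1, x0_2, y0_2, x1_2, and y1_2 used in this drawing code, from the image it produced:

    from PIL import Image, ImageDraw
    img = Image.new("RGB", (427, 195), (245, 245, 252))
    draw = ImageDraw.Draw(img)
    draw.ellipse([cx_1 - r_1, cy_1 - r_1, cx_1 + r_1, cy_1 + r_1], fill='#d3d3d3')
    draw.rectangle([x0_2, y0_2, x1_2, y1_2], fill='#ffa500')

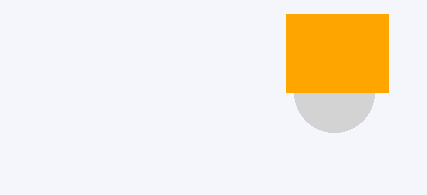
cx_1 = 334
cy_1 = 92
r_1 = 40
x0_2 = 286
y0_2 = 14
x1_2 = 388
y1_2 = 92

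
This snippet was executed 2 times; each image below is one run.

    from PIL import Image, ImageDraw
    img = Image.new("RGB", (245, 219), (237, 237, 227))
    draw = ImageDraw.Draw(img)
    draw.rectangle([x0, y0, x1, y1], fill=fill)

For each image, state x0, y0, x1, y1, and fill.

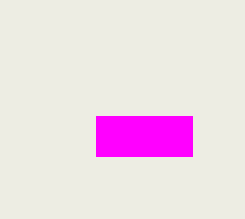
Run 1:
x0 = 96, y0 = 116, x1 = 192, y1 = 156, fill = 'magenta'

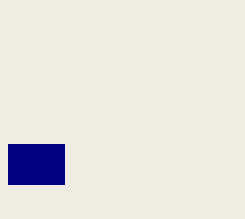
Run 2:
x0 = 8; y0 = 144; x1 = 64; y1 = 184; fill = 'navy'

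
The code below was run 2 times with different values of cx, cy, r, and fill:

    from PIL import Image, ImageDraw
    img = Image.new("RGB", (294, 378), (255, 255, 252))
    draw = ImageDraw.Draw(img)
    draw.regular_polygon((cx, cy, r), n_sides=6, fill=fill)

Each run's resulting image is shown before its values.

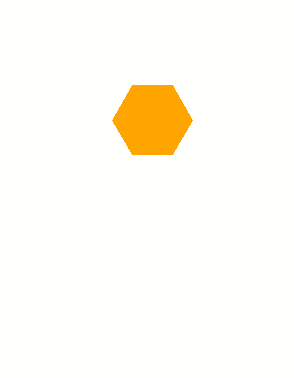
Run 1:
cx = 152, cy = 120, r = 40, fill = 'orange'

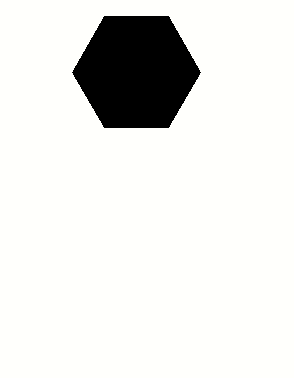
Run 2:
cx = 136
cy = 72
r = 64
fill = 'black'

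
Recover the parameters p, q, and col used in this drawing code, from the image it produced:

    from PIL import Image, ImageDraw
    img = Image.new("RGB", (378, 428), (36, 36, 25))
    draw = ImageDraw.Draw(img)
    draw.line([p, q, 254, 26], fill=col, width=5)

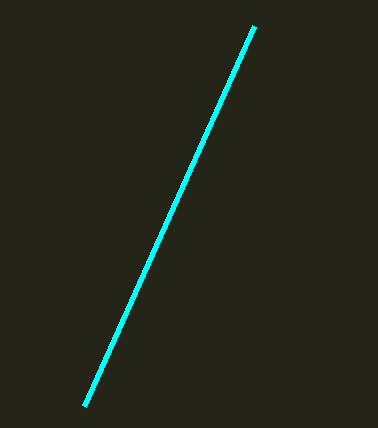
p = 84
q = 406
col = 'cyan'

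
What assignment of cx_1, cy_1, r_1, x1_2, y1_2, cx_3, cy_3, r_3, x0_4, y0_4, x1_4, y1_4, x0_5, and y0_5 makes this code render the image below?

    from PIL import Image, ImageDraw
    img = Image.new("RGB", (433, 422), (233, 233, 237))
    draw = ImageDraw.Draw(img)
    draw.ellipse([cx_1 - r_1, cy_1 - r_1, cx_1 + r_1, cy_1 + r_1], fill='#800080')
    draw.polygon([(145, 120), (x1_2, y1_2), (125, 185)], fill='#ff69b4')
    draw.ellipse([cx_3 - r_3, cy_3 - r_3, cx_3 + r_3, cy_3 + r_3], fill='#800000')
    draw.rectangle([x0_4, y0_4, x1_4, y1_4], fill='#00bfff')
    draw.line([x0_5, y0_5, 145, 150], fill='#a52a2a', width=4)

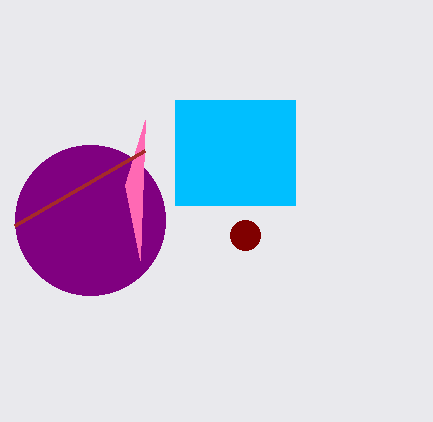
cx_1 = 90
cy_1 = 220
r_1 = 75
x1_2 = 140
y1_2 = 260
cx_3 = 245
cy_3 = 235
r_3 = 15
x0_4 = 175
y0_4 = 100
x1_4 = 295
y1_4 = 205
x0_5 = 15
y0_5 = 225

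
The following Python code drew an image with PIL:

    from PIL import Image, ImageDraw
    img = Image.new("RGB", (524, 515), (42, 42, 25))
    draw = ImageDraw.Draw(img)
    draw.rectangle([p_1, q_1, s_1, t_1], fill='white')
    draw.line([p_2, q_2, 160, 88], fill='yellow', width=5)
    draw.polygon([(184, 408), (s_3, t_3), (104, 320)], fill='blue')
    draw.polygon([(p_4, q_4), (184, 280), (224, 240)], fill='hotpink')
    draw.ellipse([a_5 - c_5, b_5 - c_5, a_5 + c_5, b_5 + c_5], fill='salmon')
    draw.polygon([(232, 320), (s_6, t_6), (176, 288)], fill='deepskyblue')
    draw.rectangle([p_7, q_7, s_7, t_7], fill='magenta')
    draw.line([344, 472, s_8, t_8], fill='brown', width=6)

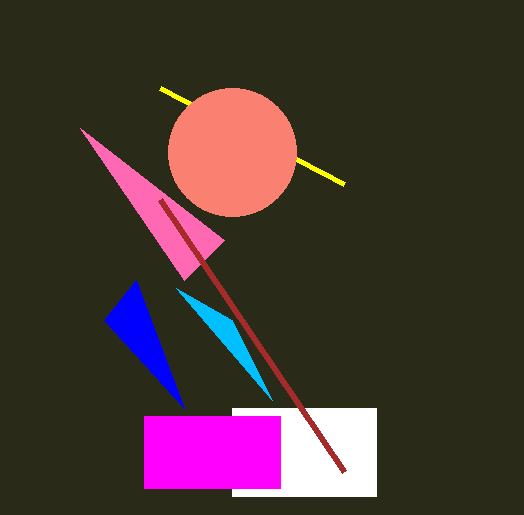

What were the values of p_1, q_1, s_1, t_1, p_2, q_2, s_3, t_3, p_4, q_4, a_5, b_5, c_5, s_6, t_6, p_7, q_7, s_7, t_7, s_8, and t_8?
p_1 = 232, q_1 = 408, s_1 = 376, t_1 = 496, p_2 = 344, q_2 = 184, s_3 = 136, t_3 = 280, p_4 = 80, q_4 = 128, a_5 = 232, b_5 = 152, c_5 = 64, s_6 = 272, t_6 = 400, p_7 = 144, q_7 = 416, s_7 = 280, t_7 = 488, s_8 = 160, t_8 = 200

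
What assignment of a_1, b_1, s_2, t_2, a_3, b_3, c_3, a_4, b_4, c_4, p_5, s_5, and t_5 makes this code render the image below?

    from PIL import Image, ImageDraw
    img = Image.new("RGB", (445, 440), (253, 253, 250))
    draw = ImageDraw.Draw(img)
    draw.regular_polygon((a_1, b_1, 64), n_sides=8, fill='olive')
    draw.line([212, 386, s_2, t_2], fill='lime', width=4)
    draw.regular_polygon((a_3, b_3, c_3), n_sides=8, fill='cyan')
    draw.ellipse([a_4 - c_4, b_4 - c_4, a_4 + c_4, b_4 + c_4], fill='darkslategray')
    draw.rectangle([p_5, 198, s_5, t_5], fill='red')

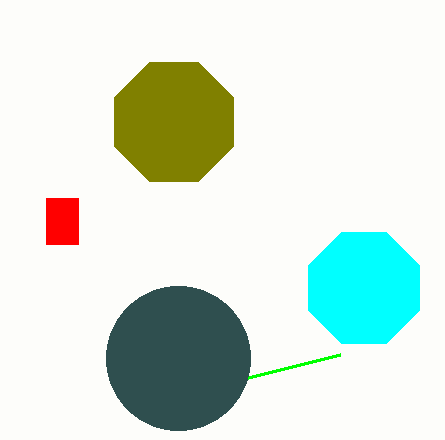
a_1 = 174, b_1 = 122, s_2 = 340, t_2 = 354, a_3 = 364, b_3 = 288, c_3 = 60, a_4 = 178, b_4 = 358, c_4 = 72, p_5 = 46, s_5 = 78, t_5 = 244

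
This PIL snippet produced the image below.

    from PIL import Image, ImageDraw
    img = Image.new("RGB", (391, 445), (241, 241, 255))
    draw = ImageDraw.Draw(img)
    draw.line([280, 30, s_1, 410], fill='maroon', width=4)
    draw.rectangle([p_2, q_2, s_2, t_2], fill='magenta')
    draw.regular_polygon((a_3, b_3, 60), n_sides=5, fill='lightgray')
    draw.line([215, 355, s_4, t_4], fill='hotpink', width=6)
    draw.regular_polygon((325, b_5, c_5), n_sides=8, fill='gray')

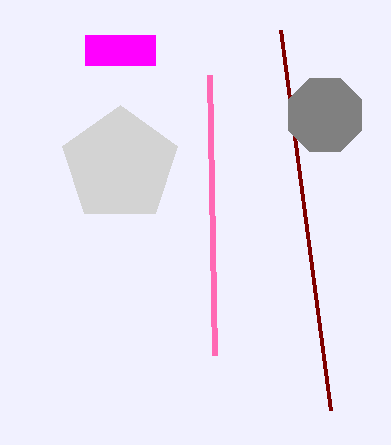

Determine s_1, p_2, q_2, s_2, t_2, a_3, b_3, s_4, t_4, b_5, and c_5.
s_1 = 330; p_2 = 85; q_2 = 35; s_2 = 155; t_2 = 65; a_3 = 120; b_3 = 165; s_4 = 210; t_4 = 75; b_5 = 115; c_5 = 40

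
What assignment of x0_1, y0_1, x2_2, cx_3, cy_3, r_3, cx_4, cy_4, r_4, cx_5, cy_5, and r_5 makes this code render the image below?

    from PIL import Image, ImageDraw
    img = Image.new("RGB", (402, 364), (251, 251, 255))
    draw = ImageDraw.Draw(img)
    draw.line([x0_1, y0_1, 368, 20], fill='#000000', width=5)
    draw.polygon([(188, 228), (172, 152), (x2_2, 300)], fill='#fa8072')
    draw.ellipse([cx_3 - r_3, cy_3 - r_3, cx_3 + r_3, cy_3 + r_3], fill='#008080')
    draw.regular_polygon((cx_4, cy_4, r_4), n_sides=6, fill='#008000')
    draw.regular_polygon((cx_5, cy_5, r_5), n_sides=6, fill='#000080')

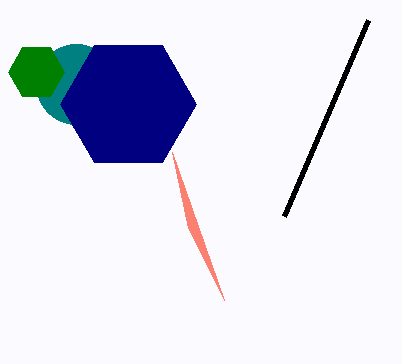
x0_1 = 284
y0_1 = 216
x2_2 = 224
cx_3 = 76
cy_3 = 84
r_3 = 40
cx_4 = 36
cy_4 = 72
r_4 = 28
cx_5 = 128
cy_5 = 104
r_5 = 68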